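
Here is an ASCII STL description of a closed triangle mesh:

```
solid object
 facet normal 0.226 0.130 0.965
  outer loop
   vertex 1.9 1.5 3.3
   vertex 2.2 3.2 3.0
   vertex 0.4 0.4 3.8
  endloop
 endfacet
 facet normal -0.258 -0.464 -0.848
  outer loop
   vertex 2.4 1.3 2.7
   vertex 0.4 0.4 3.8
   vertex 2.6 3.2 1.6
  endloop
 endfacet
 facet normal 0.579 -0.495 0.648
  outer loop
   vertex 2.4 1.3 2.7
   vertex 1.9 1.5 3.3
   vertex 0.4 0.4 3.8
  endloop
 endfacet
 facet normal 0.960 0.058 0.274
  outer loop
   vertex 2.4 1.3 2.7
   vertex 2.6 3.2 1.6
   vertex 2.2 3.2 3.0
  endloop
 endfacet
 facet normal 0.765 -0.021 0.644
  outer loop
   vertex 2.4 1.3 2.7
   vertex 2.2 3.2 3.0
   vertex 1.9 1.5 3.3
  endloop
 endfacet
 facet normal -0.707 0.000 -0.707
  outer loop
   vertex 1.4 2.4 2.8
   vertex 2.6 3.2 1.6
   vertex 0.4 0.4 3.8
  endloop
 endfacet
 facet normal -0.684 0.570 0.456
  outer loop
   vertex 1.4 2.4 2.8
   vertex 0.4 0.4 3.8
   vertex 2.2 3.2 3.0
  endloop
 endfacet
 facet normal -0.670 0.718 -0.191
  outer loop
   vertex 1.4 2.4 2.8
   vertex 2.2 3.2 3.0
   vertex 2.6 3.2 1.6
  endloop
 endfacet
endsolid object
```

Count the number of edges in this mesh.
12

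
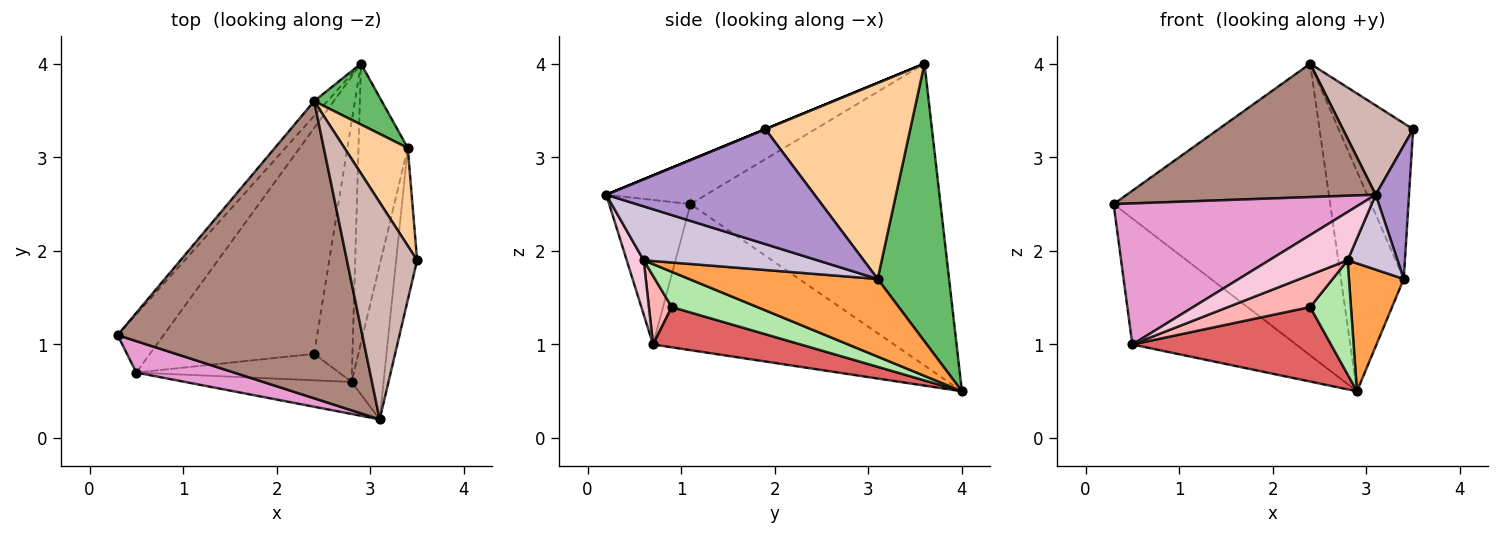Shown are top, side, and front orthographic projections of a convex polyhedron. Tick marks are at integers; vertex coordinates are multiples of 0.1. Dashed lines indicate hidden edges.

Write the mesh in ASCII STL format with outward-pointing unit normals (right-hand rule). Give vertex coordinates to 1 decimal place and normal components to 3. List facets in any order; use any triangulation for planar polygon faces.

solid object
 facet normal -0.755 0.654 -0.033
  outer loop
   vertex 2.4 3.6 4.0
   vertex 2.9 4.0 0.5
   vertex 0.3 1.1 2.5
  endloop
 endfacet
 facet normal -0.800 0.544 -0.252
  outer loop
   vertex 0.5 0.7 1.0
   vertex 0.3 1.1 2.5
   vertex 2.9 4.0 0.5
  endloop
 endfacet
 facet normal 0.820 -0.238 -0.520
  outer loop
   vertex 3.4 3.1 1.7
   vertex 2.8 0.6 1.9
   vertex 2.9 4.0 0.5
  endloop
 endfacet
 facet normal 0.855 0.439 0.276
  outer loop
   vertex 3.4 3.1 1.7
   vertex 2.4 3.6 4.0
   vertex 3.5 1.9 3.3
  endloop
 endfacet
 facet normal 0.738 0.650 0.180
  outer loop
   vertex 3.4 3.1 1.7
   vertex 2.9 4.0 0.5
   vertex 2.4 3.6 4.0
  endloop
 endfacet
 facet normal 0.645 -0.307 -0.700
  outer loop
   vertex 2.4 0.9 1.4
   vertex 2.9 4.0 0.5
   vertex 2.8 0.6 1.9
  endloop
 endfacet
 facet normal 0.227 -0.305 -0.925
  outer loop
   vertex 2.4 0.9 1.4
   vertex 0.5 0.7 1.0
   vertex 2.9 4.0 0.5
  endloop
 endfacet
 facet normal 0.210 -0.755 -0.621
  outer loop
   vertex 2.4 0.9 1.4
   vertex 2.8 0.6 1.9
   vertex 0.5 0.7 1.0
  endloop
 endfacet
 facet normal 0.972 -0.156 -0.177
  outer loop
   vertex 3.1 0.2 2.6
   vertex 3.4 3.1 1.7
   vertex 3.5 1.9 3.3
  endloop
 endfacet
 facet normal 0.835 -0.240 -0.495
  outer loop
   vertex 3.1 0.2 2.6
   vertex 2.8 0.6 1.9
   vertex 3.4 3.1 1.7
  endloop
 endfacet
 facet normal -0.162 -0.404 0.900
  outer loop
   vertex 3.1 0.2 2.6
   vertex 2.4 3.6 4.0
   vertex 0.3 1.1 2.5
  endloop
 endfacet
 facet normal 0.000 -0.381 0.925
  outer loop
   vertex 3.1 0.2 2.6
   vertex 3.5 1.9 3.3
   vertex 2.4 3.6 4.0
  endloop
 endfacet
 facet normal -0.306 -0.929 0.207
  outer loop
   vertex 3.1 0.2 2.6
   vertex 0.3 1.1 2.5
   vertex 0.5 0.7 1.0
  endloop
 endfacet
 facet normal 0.177 -0.820 -0.544
  outer loop
   vertex 3.1 0.2 2.6
   vertex 0.5 0.7 1.0
   vertex 2.8 0.6 1.9
  endloop
 endfacet
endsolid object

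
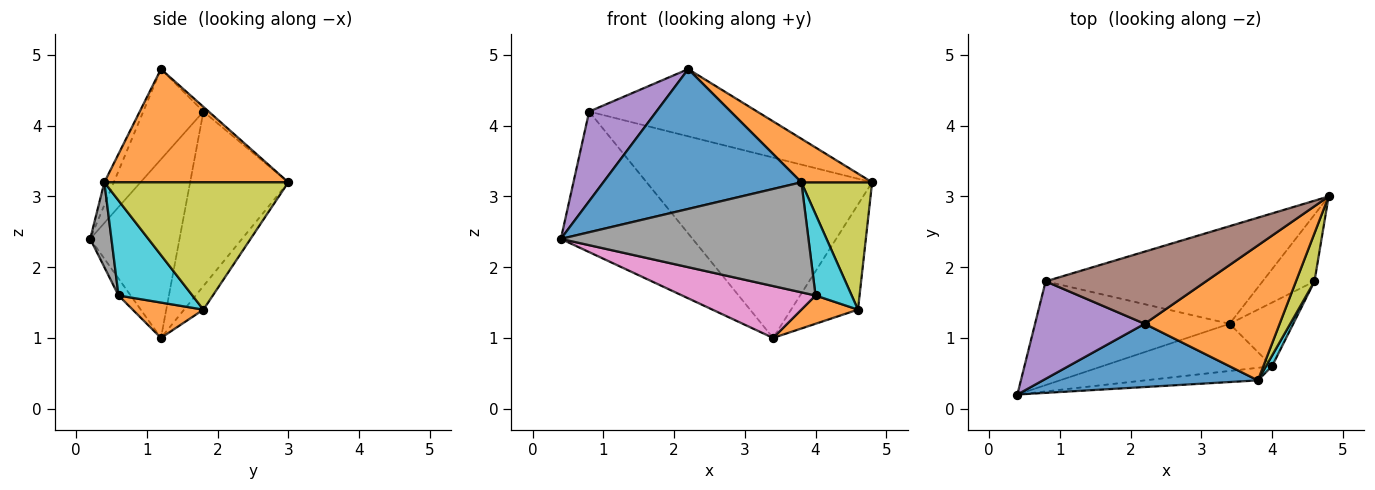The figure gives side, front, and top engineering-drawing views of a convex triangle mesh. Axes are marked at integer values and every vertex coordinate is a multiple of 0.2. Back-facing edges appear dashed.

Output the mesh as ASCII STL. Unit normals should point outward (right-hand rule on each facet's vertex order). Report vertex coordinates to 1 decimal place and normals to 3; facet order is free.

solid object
 facet normal -0.043 -0.910 0.412
  outer loop
   vertex 3.8 0.4 3.2
   vertex 2.2 1.2 4.8
   vertex 0.4 0.2 2.4
  endloop
 endfacet
 facet normal 0.624 -0.240 0.744
  outer loop
   vertex 3.8 0.4 3.2
   vertex 4.8 3.0 3.2
   vertex 2.2 1.2 4.8
  endloop
 endfacet
 facet normal -0.479 0.706 -0.521
  outer loop
   vertex 0.8 1.8 4.2
   vertex 3.4 1.2 1.0
   vertex 0.4 0.2 2.4
  endloop
 endfacet
 facet normal -0.358 0.821 -0.444
  outer loop
   vertex 0.8 1.8 4.2
   vertex 4.8 3.0 3.2
   vertex 3.4 1.2 1.0
  endloop
 endfacet
 facet normal -0.518 -0.579 0.630
  outer loop
   vertex 0.8 1.8 4.2
   vertex 0.4 0.2 2.4
   vertex 2.2 1.2 4.8
  endloop
 endfacet
 facet normal -0.022 0.681 0.732
  outer loop
   vertex 0.8 1.8 4.2
   vertex 2.2 1.2 4.8
   vertex 4.8 3.0 3.2
  endloop
 endfacet
 facet normal -0.067 -0.738 -0.671
  outer loop
   vertex 4.0 0.6 1.6
   vertex 0.4 0.2 2.4
   vertex 3.4 1.2 1.0
  endloop
 endfacet
 facet normal 0.085 -0.990 -0.113
  outer loop
   vertex 4.0 0.6 1.6
   vertex 3.8 0.4 3.2
   vertex 0.4 0.2 2.4
  endloop
 endfacet
 facet normal 0.925 -0.356 0.134
  outer loop
   vertex 4.6 1.8 1.4
   vertex 4.8 3.0 3.2
   vertex 3.8 0.4 3.2
  endloop
 endfacet
 facet normal 0.897 -0.439 0.057
  outer loop
   vertex 4.6 1.8 1.4
   vertex 3.8 0.4 3.2
   vertex 4.0 0.6 1.6
  endloop
 endfacet
 facet normal -0.237 0.820 -0.521
  outer loop
   vertex 4.6 1.8 1.4
   vertex 3.4 1.2 1.0
   vertex 4.8 3.0 3.2
  endloop
 endfacet
 facet normal 0.453 -0.362 -0.815
  outer loop
   vertex 4.6 1.8 1.4
   vertex 4.0 0.6 1.6
   vertex 3.4 1.2 1.0
  endloop
 endfacet
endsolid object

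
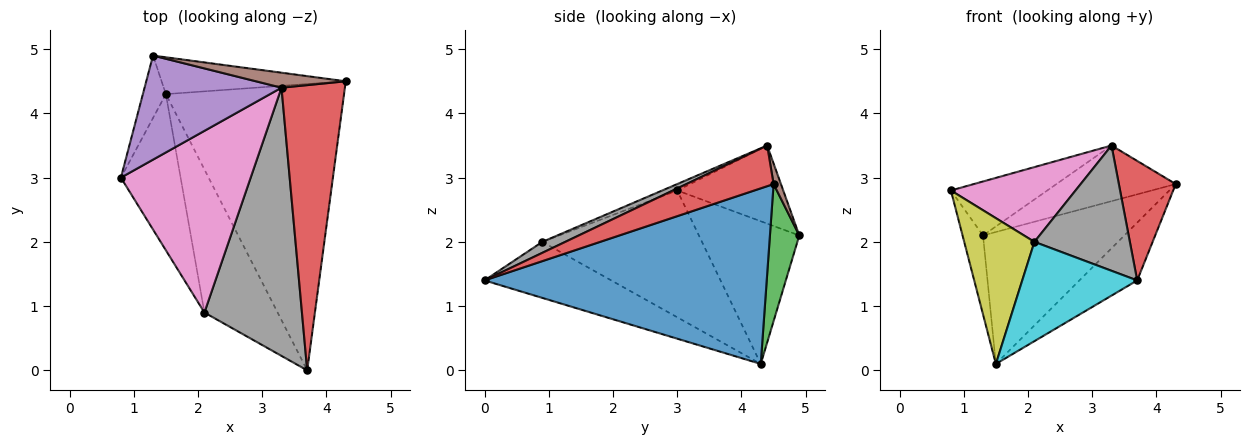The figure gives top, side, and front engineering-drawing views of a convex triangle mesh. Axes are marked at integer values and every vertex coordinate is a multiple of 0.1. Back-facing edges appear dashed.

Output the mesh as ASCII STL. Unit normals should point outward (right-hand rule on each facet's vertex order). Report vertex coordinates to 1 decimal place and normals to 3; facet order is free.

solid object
 facet normal 0.695 0.142 -0.705
  outer loop
   vertex 1.5 4.3 0.1
   vertex 4.3 4.5 2.9
   vertex 3.7 0.0 1.4
  endloop
 endfacet
 facet normal -0.968 0.197 -0.156
  outer loop
   vertex 1.3 4.9 2.1
   vertex 1.5 4.3 0.1
   vertex 0.8 3.0 2.8
  endloop
 endfacet
 facet normal 0.196 0.944 -0.264
  outer loop
   vertex 1.3 4.9 2.1
   vertex 4.3 4.5 2.9
   vertex 1.5 4.3 0.1
  endloop
 endfacet
 facet normal 0.509 -0.332 0.794
  outer loop
   vertex 3.3 4.4 3.5
   vertex 3.7 0.0 1.4
   vertex 4.3 4.5 2.9
  endloop
 endfacet
 facet normal -0.452 0.411 0.792
  outer loop
   vertex 3.3 4.4 3.5
   vertex 1.3 4.9 2.1
   vertex 0.8 3.0 2.8
  endloop
 endfacet
 facet normal 0.059 0.964 0.260
  outer loop
   vertex 3.3 4.4 3.5
   vertex 4.3 4.5 2.9
   vertex 1.3 4.9 2.1
  endloop
 endfacet
 facet normal -0.046 -0.380 0.924
  outer loop
   vertex 2.1 0.9 2.0
   vertex 3.3 4.4 3.5
   vertex 0.8 3.0 2.8
  endloop
 endfacet
 facet normal 0.101 -0.421 0.901
  outer loop
   vertex 2.1 0.9 2.0
   vertex 3.7 0.0 1.4
   vertex 3.3 4.4 3.5
  endloop
 endfacet
 facet normal -0.841 -0.370 -0.396
  outer loop
   vertex 2.1 0.9 2.0
   vertex 0.8 3.0 2.8
   vertex 1.5 4.3 0.1
  endloop
 endfacet
 facet normal -0.532 -0.483 -0.696
  outer loop
   vertex 2.1 0.9 2.0
   vertex 1.5 4.3 0.1
   vertex 3.7 0.0 1.4
  endloop
 endfacet
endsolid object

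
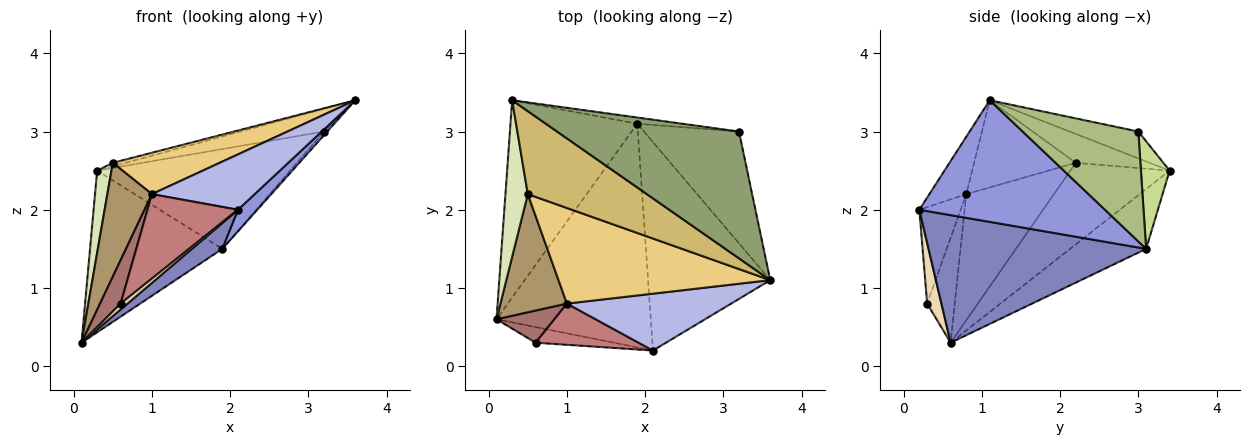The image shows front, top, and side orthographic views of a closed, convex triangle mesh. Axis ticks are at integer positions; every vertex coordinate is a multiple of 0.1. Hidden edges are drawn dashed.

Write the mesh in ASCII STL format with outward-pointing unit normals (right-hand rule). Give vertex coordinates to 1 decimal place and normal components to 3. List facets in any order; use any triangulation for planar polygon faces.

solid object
 facet normal -0.343 0.595 -0.727
  outer loop
   vertex 1.9 3.1 1.5
   vertex 0.1 0.6 0.3
   vertex 0.3 3.4 2.5
  endloop
 endfacet
 facet normal 0.635 -0.089 -0.768
  outer loop
   vertex 1.9 3.1 1.5
   vertex 2.1 0.2 2.0
   vertex 0.1 0.6 0.3
  endloop
 endfacet
 facet normal 0.704 -0.073 -0.707
  outer loop
   vertex 1.9 3.1 1.5
   vertex 3.6 1.1 3.4
   vertex 2.1 0.2 2.0
  endloop
 endfacet
 facet normal -0.243 -0.677 0.695
  outer loop
   vertex 1.0 0.8 2.2
   vertex 2.1 0.2 2.0
   vertex 3.6 1.1 3.4
  endloop
 endfacet
 facet normal -0.144 0.175 0.974
  outer loop
   vertex 3.2 3.0 3.0
   vertex 0.3 3.4 2.5
   vertex 3.6 1.1 3.4
  endloop
 endfacet
 facet normal 0.756 0.022 -0.654
  outer loop
   vertex 3.2 3.0 3.0
   vertex 3.6 1.1 3.4
   vertex 1.9 3.1 1.5
  endloop
 endfacet
 facet normal 0.147 0.987 -0.061
  outer loop
   vertex 3.2 3.0 3.0
   vertex 1.9 3.1 1.5
   vertex 0.3 3.4 2.5
  endloop
 endfacet
 facet normal -0.955 -0.137 0.262
  outer loop
   vertex 0.5 2.2 2.6
   vertex 0.3 3.4 2.5
   vertex 0.1 0.6 0.3
  endloop
 endfacet
 facet normal -0.807 -0.410 0.425
  outer loop
   vertex 0.5 2.2 2.6
   vertex 0.1 0.6 0.3
   vertex 1.0 0.8 2.2
  endloop
 endfacet
 facet normal -0.236 0.042 0.971
  outer loop
   vertex 0.5 2.2 2.6
   vertex 3.6 1.1 3.4
   vertex 0.3 3.4 2.5
  endloop
 endfacet
 facet normal -0.353 -0.372 0.859
  outer loop
   vertex 0.5 2.2 2.6
   vertex 1.0 0.8 2.2
   vertex 3.6 1.1 3.4
  endloop
 endfacet
 facet normal 0.587 -0.284 -0.758
  outer loop
   vertex 0.6 0.3 0.8
   vertex 0.1 0.6 0.3
   vertex 2.1 0.2 2.0
  endloop
 endfacet
 facet normal -0.733 -0.547 0.405
  outer loop
   vertex 0.6 0.3 0.8
   vertex 1.0 0.8 2.2
   vertex 0.1 0.6 0.3
  endloop
 endfacet
 facet normal -0.380 -0.831 0.405
  outer loop
   vertex 0.6 0.3 0.8
   vertex 2.1 0.2 2.0
   vertex 1.0 0.8 2.2
  endloop
 endfacet
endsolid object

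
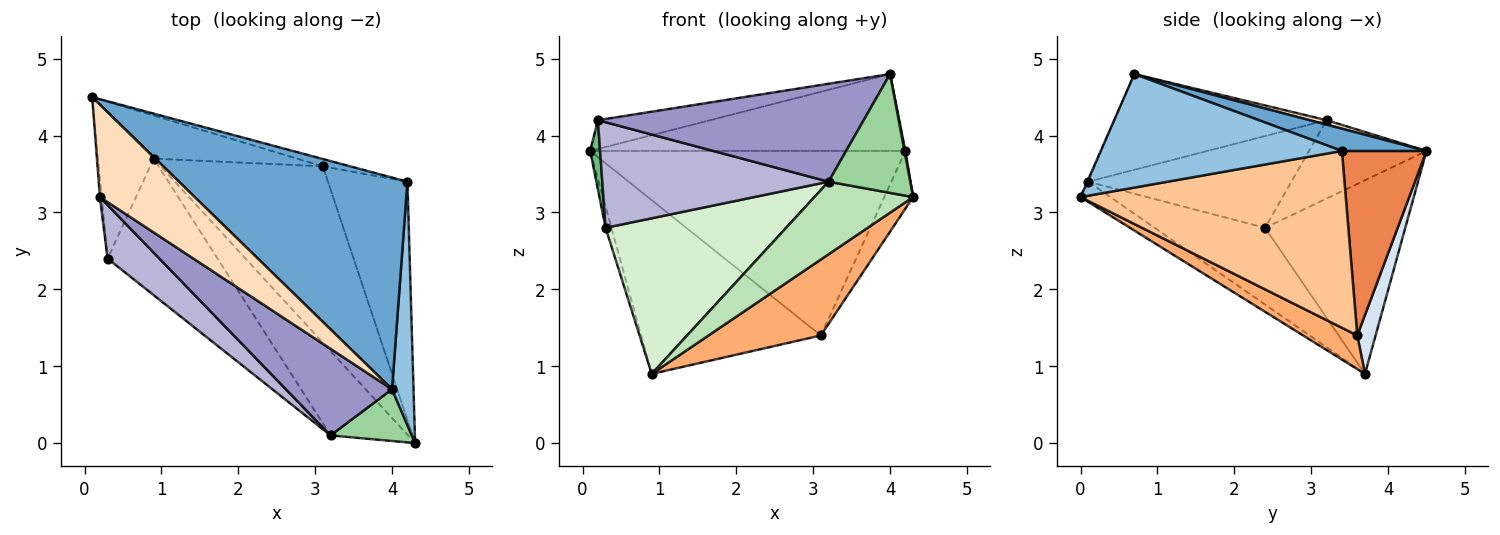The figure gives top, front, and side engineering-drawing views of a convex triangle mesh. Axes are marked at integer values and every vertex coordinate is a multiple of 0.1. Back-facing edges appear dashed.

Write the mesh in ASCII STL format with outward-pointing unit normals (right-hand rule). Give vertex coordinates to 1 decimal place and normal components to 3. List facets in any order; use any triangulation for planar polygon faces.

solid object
 facet normal 0.091 0.340 0.936
  outer loop
   vertex 4.2 3.4 3.8
   vertex 0.1 4.5 3.8
   vertex 4.0 0.7 4.8
  endloop
 endfacet
 facet normal 0.983 -0.004 0.186
  outer loop
   vertex 4.2 3.4 3.8
   vertex 4.0 0.7 4.8
   vertex 4.3 0.0 3.2
  endloop
 endfacet
 facet normal -0.960 0.040 -0.276
  outer loop
   vertex 0.3 2.4 2.8
   vertex 0.1 4.5 3.8
   vertex 0.9 3.7 0.9
  endloop
 endfacet
 facet normal 0.098 0.966 -0.239
  outer loop
   vertex 3.1 3.6 1.4
   vertex 0.9 3.7 0.9
   vertex 0.1 4.5 3.8
  endloop
 endfacet
 facet normal 0.259 0.965 -0.038
  outer loop
   vertex 3.1 3.6 1.4
   vertex 0.1 4.5 3.8
   vertex 4.2 3.4 3.8
  endloop
 endfacet
 facet normal 0.187 -0.389 -0.902
  outer loop
   vertex 3.1 3.6 1.4
   vertex 4.3 0.0 3.2
   vertex 0.9 3.7 0.9
  endloop
 endfacet
 facet normal 0.908 0.099 -0.408
  outer loop
   vertex 3.1 3.6 1.4
   vertex 4.2 3.4 3.8
   vertex 4.3 0.0 3.2
  endloop
 endfacet
 facet normal 0.045 0.297 0.954
  outer loop
   vertex 0.2 3.2 4.2
   vertex 4.0 0.7 4.8
   vertex 0.1 4.5 3.8
  endloop
 endfacet
 facet normal -0.996 -0.084 -0.023
  outer loop
   vertex 0.2 3.2 4.2
   vertex 0.1 4.5 3.8
   vertex 0.3 2.4 2.8
  endloop
 endfacet
 facet normal -0.011 -0.917 0.399
  outer loop
   vertex 3.2 0.1 3.4
   vertex 4.3 0.0 3.2
   vertex 4.0 0.7 4.8
  endloop
 endfacet
 facet normal -0.193 -0.640 -0.744
  outer loop
   vertex 3.2 0.1 3.4
   vertex 0.9 3.7 0.9
   vertex 4.3 0.0 3.2
  endloop
 endfacet
 facet normal -0.418 -0.683 -0.599
  outer loop
   vertex 3.2 0.1 3.4
   vertex 0.3 2.4 2.8
   vertex 0.9 3.7 0.9
  endloop
 endfacet
 facet normal -0.513 -0.643 0.569
  outer loop
   vertex 3.2 0.1 3.4
   vertex 4.0 0.7 4.8
   vertex 0.2 3.2 4.2
  endloop
 endfacet
 facet normal -0.625 -0.696 0.353
  outer loop
   vertex 3.2 0.1 3.4
   vertex 0.2 3.2 4.2
   vertex 0.3 2.4 2.8
  endloop
 endfacet
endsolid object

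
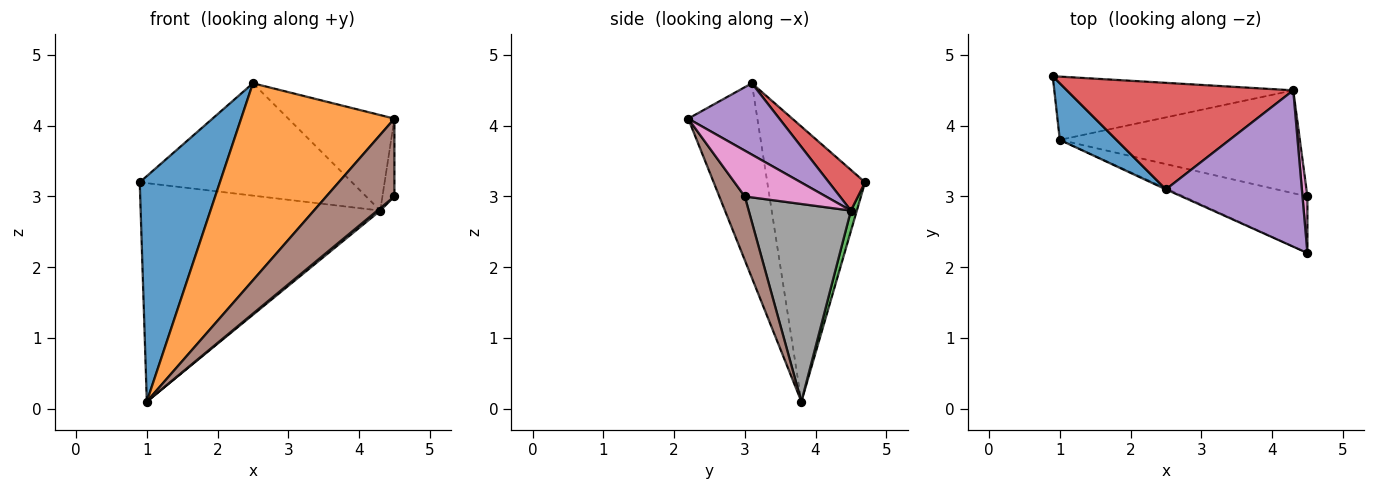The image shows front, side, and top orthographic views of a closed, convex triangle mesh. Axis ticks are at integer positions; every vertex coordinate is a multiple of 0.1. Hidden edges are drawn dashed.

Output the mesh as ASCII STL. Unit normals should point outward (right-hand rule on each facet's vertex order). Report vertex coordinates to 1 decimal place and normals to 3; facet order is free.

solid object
 facet normal -0.764 -0.626 0.157
  outer loop
   vertex 2.5 3.1 4.6
   vertex 0.9 4.7 3.2
   vertex 1.0 3.8 0.1
  endloop
 endfacet
 facet normal -0.411 -0.911 -0.005
  outer loop
   vertex 2.5 3.1 4.6
   vertex 1.0 3.8 0.1
   vertex 4.5 2.2 4.1
  endloop
 endfacet
 facet normal 0.024 0.960 -0.278
  outer loop
   vertex 4.3 4.5 2.8
   vertex 1.0 3.8 0.1
   vertex 0.9 4.7 3.2
  endloop
 endfacet
 facet normal 0.123 0.720 0.683
  outer loop
   vertex 4.3 4.5 2.8
   vertex 0.9 4.7 3.2
   vertex 2.5 3.1 4.6
  endloop
 endfacet
 facet normal 0.409 0.476 0.779
  outer loop
   vertex 4.3 4.5 2.8
   vertex 2.5 3.1 4.6
   vertex 4.5 2.2 4.1
  endloop
 endfacet
 facet normal 0.290 -0.774 -0.563
  outer loop
   vertex 4.5 3.0 3.0
   vertex 4.5 2.2 4.1
   vertex 1.0 3.8 0.1
  endloop
 endfacet
 facet normal 0.984 0.145 0.106
  outer loop
   vertex 4.5 3.0 3.0
   vertex 4.3 4.5 2.8
   vertex 4.5 2.2 4.1
  endloop
 endfacet
 facet normal 0.635 -0.018 -0.772
  outer loop
   vertex 4.5 3.0 3.0
   vertex 1.0 3.8 0.1
   vertex 4.3 4.5 2.8
  endloop
 endfacet
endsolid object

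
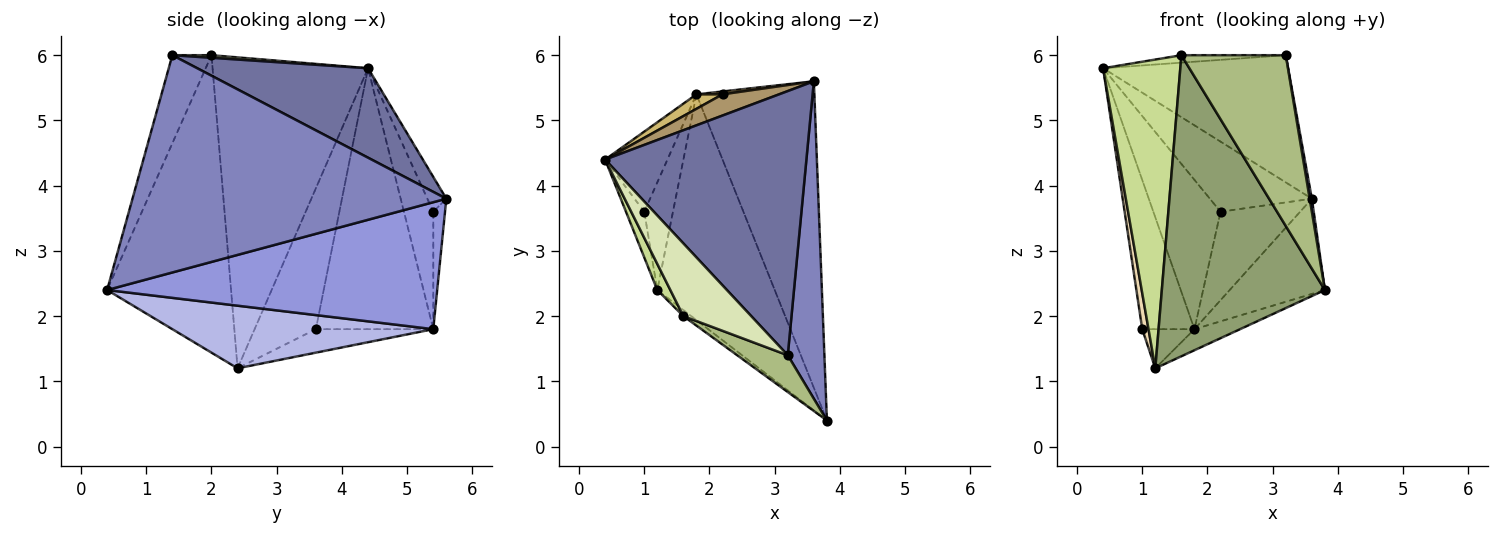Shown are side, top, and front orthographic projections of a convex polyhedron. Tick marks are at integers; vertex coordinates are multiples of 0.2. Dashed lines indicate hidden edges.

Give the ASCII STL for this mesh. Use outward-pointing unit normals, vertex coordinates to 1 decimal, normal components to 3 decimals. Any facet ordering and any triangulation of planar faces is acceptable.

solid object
 facet normal 0.372 0.403 0.836
  outer loop
   vertex 3.2 1.4 6.0
   vertex 3.6 5.6 3.8
   vertex 0.4 4.4 5.8
  endloop
 endfacet
 facet normal 0.986 -0.007 0.166
  outer loop
   vertex 3.2 1.4 6.0
   vertex 3.8 0.4 2.4
   vertex 3.6 5.6 3.8
  endloop
 endfacet
 facet normal 0.717 0.207 -0.666
  outer loop
   vertex 1.8 5.4 1.8
   vertex 3.6 5.6 3.8
   vertex 3.8 0.4 2.4
  endloop
 endfacet
 facet normal 0.469 0.082 -0.879
  outer loop
   vertex 1.8 5.4 1.8
   vertex 3.8 0.4 2.4
   vertex 1.2 2.4 1.2
  endloop
 endfacet
 facet normal -0.605 -0.796 -0.016
  outer loop
   vertex 1.6 2.0 6.0
   vertex 1.2 2.4 1.2
   vertex 3.8 0.4 2.4
  endloop
 endfacet
 facet normal -0.344 -0.918 0.198
  outer loop
   vertex 1.6 2.0 6.0
   vertex 3.8 0.4 2.4
   vertex 3.2 1.4 6.0
  endloop
 endfacet
 facet normal -0.895 -0.444 0.038
  outer loop
   vertex 1.6 2.0 6.0
   vertex 0.4 4.4 5.8
   vertex 1.2 2.4 1.2
  endloop
 endfacet
 facet normal 0.038 0.102 0.994
  outer loop
   vertex 1.6 2.0 6.0
   vertex 3.2 1.4 6.0
   vertex 0.4 4.4 5.8
  endloop
 endfacet
 facet normal -0.175 0.942 0.285
  outer loop
   vertex 2.2 5.4 3.6
   vertex 0.4 4.4 5.8
   vertex 3.6 5.6 3.8
  endloop
 endfacet
 facet normal -0.399 0.913 0.089
  outer loop
   vertex 2.2 5.4 3.6
   vertex 1.8 5.4 1.8
   vertex 0.4 4.4 5.8
  endloop
 endfacet
 facet normal -0.146 0.989 0.032
  outer loop
   vertex 2.2 5.4 3.6
   vertex 3.6 5.6 3.8
   vertex 1.8 5.4 1.8
  endloop
 endfacet
 facet normal -0.987 -0.100 -0.128
  outer loop
   vertex 1.0 3.6 1.8
   vertex 1.2 2.4 1.2
   vertex 0.4 4.4 5.8
  endloop
 endfacet
 facet normal -0.893 0.397 -0.213
  outer loop
   vertex 1.0 3.6 1.8
   vertex 0.4 4.4 5.8
   vertex 1.8 5.4 1.8
  endloop
 endfacet
 facet normal -0.610 0.271 -0.745
  outer loop
   vertex 1.0 3.6 1.8
   vertex 1.8 5.4 1.8
   vertex 1.2 2.4 1.2
  endloop
 endfacet
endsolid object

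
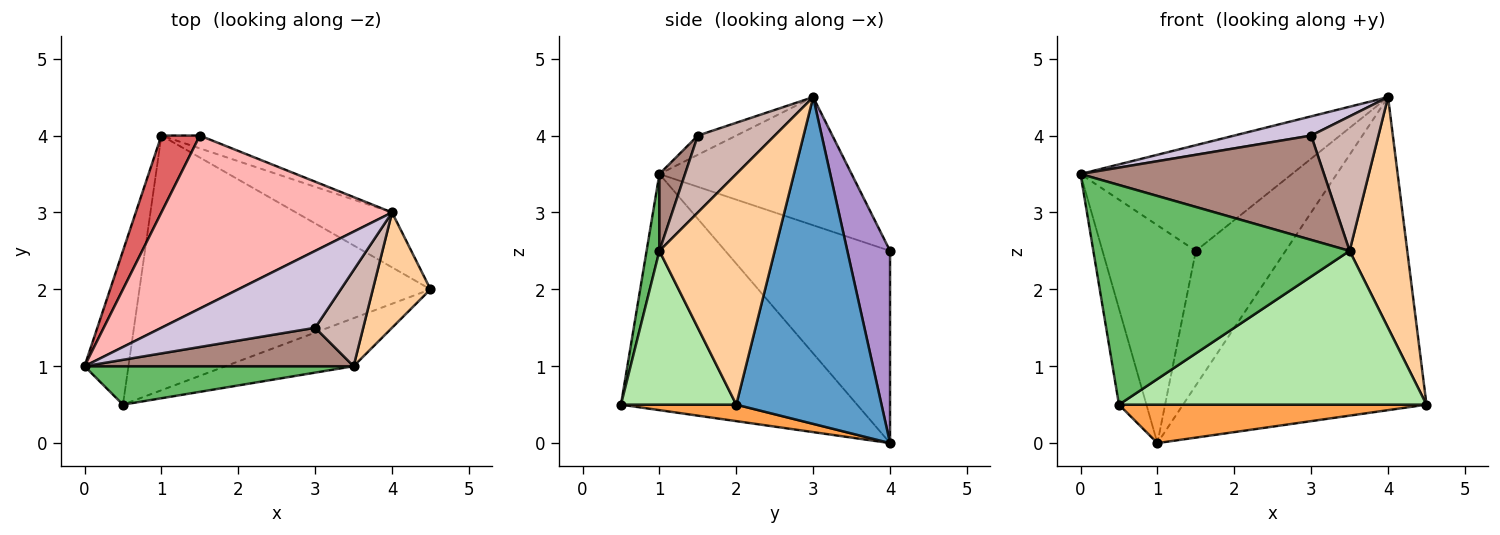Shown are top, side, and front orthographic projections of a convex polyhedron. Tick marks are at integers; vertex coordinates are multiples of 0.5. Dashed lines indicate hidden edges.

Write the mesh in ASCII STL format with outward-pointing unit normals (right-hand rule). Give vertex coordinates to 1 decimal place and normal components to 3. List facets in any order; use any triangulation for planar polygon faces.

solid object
 facet normal 0.507 0.849 -0.149
  outer loop
   vertex 4.0 3.0 4.5
   vertex 4.5 2.0 0.5
   vertex 1.0 4.0 0.0
  endloop
 endfacet
 facet normal -0.977 0.114 -0.182
  outer loop
   vertex 0.5 0.5 0.5
   vertex 0.0 1.0 3.5
   vertex 1.0 4.0 0.0
  endloop
 endfacet
 facet normal 0.056 -0.149 -0.987
  outer loop
   vertex 0.5 0.5 0.5
   vertex 1.0 4.0 0.0
   vertex 4.5 2.0 0.5
  endloop
 endfacet
 facet normal 0.873 -0.436 0.218
  outer loop
   vertex 3.5 1.0 2.5
   vertex 4.5 2.0 0.5
   vertex 4.0 3.0 4.5
  endloop
 endfacet
 facet normal 0.049 -0.984 0.172
  outer loop
   vertex 3.5 1.0 2.5
   vertex 0.0 1.0 3.5
   vertex 0.5 0.5 0.5
  endloop
 endfacet
 facet normal 0.337 -0.899 -0.281
  outer loop
   vertex 3.5 1.0 2.5
   vertex 0.5 0.5 0.5
   vertex 4.5 2.0 0.5
  endloop
 endfacet
 facet normal -0.857 0.486 0.171
  outer loop
   vertex 1.5 4.0 2.5
   vertex 1.0 4.0 0.0
   vertex 0.0 1.0 3.5
  endloop
 endfacet
 facet normal -0.428 0.471 0.771
  outer loop
   vertex 1.5 4.0 2.5
   vertex 0.0 1.0 3.5
   vertex 4.0 3.0 4.5
  endloop
 endfacet
 facet normal 0.428 0.900 -0.086
  outer loop
   vertex 1.5 4.0 2.5
   vertex 4.0 3.0 4.5
   vertex 1.0 4.0 0.0
  endloop
 endfacet
 facet normal -0.120 -0.241 0.963
  outer loop
   vertex 3.0 1.5 4.0
   vertex 4.0 3.0 4.5
   vertex 0.0 1.0 3.5
  endloop
 endfacet
 facet normal 0.098 -0.934 0.344
  outer loop
   vertex 3.0 1.5 4.0
   vertex 0.0 1.0 3.5
   vertex 3.5 1.0 2.5
  endloop
 endfacet
 facet normal 0.681 -0.596 0.426
  outer loop
   vertex 3.0 1.5 4.0
   vertex 3.5 1.0 2.5
   vertex 4.0 3.0 4.5
  endloop
 endfacet
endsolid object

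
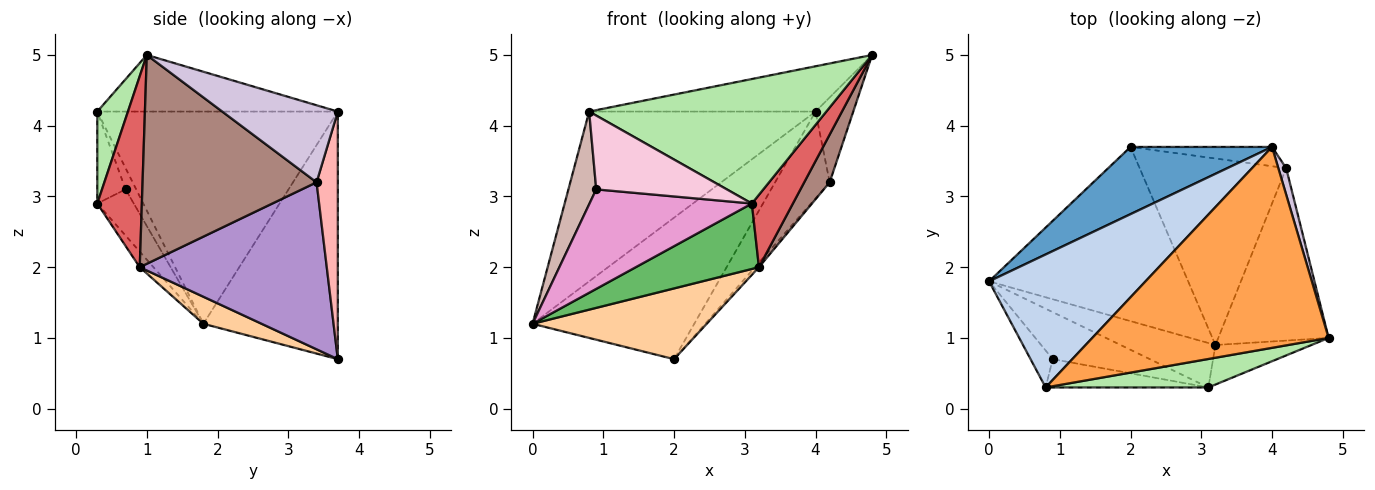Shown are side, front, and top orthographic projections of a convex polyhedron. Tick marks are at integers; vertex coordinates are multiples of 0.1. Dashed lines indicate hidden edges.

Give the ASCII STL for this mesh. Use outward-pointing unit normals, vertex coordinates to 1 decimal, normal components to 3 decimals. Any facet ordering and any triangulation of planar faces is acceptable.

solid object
 facet normal -0.600 0.722 0.343
  outer loop
   vertex 2.0 3.7 0.7
   vertex 0.0 1.8 1.2
   vertex 4.0 3.7 4.2
  endloop
 endfacet
 facet normal -0.642 0.604 0.473
  outer loop
   vertex 0.8 0.3 4.2
   vertex 4.0 3.7 4.2
   vertex 0.0 1.8 1.2
  endloop
 endfacet
 facet normal -0.227 0.214 0.950
  outer loop
   vertex 0.8 0.3 4.2
   vertex 4.8 1.0 5.0
   vertex 4.0 3.7 4.2
  endloop
 endfacet
 facet normal 0.125 -0.373 -0.919
  outer loop
   vertex 3.2 0.9 2.0
   vertex 0.0 1.8 1.2
   vertex 2.0 3.7 0.7
  endloop
 endfacet
 facet normal -0.092 -0.824 -0.559
  outer loop
   vertex 3.1 0.3 2.9
   vertex 0.0 1.8 1.2
   vertex 3.2 0.9 2.0
  endloop
 endfacet
 facet normal 0.125 -0.967 0.221
  outer loop
   vertex 3.1 0.3 2.9
   vertex 4.8 1.0 5.0
   vertex 0.8 0.3 4.2
  endloop
 endfacet
 facet normal 0.690 -0.635 -0.347
  outer loop
   vertex 3.1 0.3 2.9
   vertex 3.2 0.9 2.0
   vertex 4.8 1.0 5.0
  endloop
 endfacet
 facet normal 0.355 0.913 -0.203
  outer loop
   vertex 4.2 3.4 3.2
   vertex 2.0 3.7 0.7
   vertex 4.0 3.7 4.2
  endloop
 endfacet
 facet normal 0.752 0.016 -0.659
  outer loop
   vertex 4.2 3.4 3.2
   vertex 3.2 0.9 2.0
   vertex 2.0 3.7 0.7
  endloop
 endfacet
 facet normal 0.946 0.309 0.097
  outer loop
   vertex 4.2 3.4 3.2
   vertex 4.0 3.7 4.2
   vertex 4.8 1.0 5.0
  endloop
 endfacet
 facet normal 0.877 -0.128 -0.463
  outer loop
   vertex 4.2 3.4 3.2
   vertex 4.8 1.0 5.0
   vertex 3.2 0.9 2.0
  endloop
 endfacet
 facet normal -0.334 -0.876 -0.349
  outer loop
   vertex 0.9 0.7 3.1
   vertex 0.8 0.3 4.2
   vertex 0.0 1.8 1.2
  endloop
 endfacet
 facet normal -0.199 -0.886 -0.419
  outer loop
   vertex 0.9 0.7 3.1
   vertex 0.0 1.8 1.2
   vertex 3.1 0.3 2.9
  endloop
 endfacet
 facet normal -0.198 -0.915 -0.351
  outer loop
   vertex 0.9 0.7 3.1
   vertex 3.1 0.3 2.9
   vertex 0.8 0.3 4.2
  endloop
 endfacet
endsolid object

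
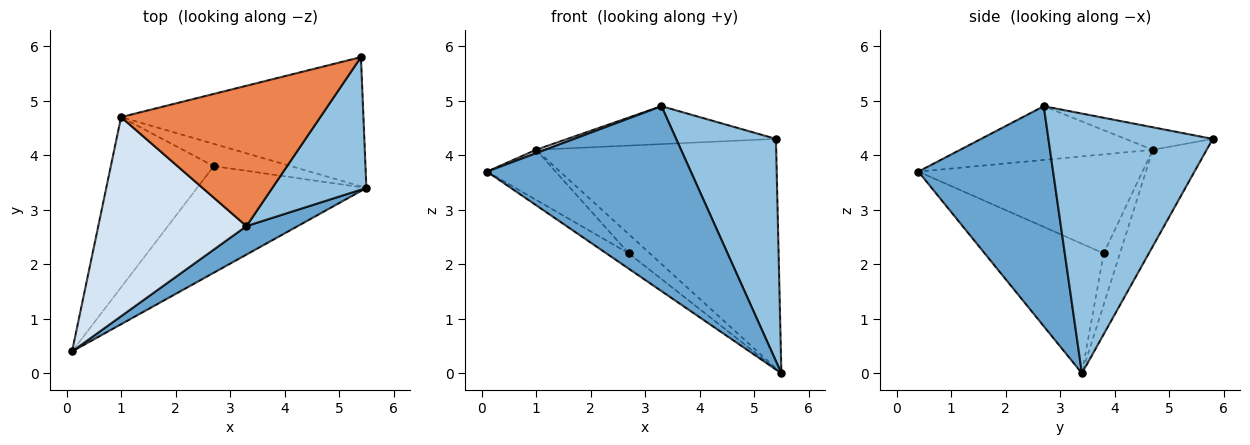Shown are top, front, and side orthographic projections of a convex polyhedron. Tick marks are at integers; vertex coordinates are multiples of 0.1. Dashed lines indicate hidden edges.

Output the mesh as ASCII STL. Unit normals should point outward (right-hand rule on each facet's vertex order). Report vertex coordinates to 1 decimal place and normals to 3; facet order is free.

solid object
 facet normal 0.547 -0.827 0.127
  outer loop
   vertex 3.3 2.7 4.9
   vertex 0.1 0.4 3.7
   vertex 5.5 3.4 0.0
  endloop
 endfacet
 facet normal 0.816 -0.496 0.296
  outer loop
   vertex 3.3 2.7 4.9
   vertex 5.5 3.4 0.0
   vertex 5.4 5.8 4.3
  endloop
 endfacet
 facet normal -0.192 0.855 -0.482
  outer loop
   vertex 1.0 4.7 4.1
   vertex 5.4 5.8 4.3
   vertex 5.5 3.4 0.0
  endloop
 endfacet
 facet normal -0.341 -0.016 0.940
  outer loop
   vertex 1.0 4.7 4.1
   vertex 0.1 0.4 3.7
   vertex 3.3 2.7 4.9
  endloop
 endfacet
 facet normal -0.108 0.259 0.960
  outer loop
   vertex 1.0 4.7 4.1
   vertex 3.3 2.7 4.9
   vertex 5.4 5.8 4.3
  endloop
 endfacet
 facet normal -0.604 0.114 -0.789
  outer loop
   vertex 2.7 3.8 2.2
   vertex 5.5 3.4 0.0
   vertex 0.1 0.4 3.7
  endloop
 endfacet
 facet normal -0.678 0.208 -0.705
  outer loop
   vertex 2.7 3.8 2.2
   vertex 0.1 0.4 3.7
   vertex 1.0 4.7 4.1
  endloop
 endfacet
 facet normal -0.449 0.582 -0.678
  outer loop
   vertex 2.7 3.8 2.2
   vertex 1.0 4.7 4.1
   vertex 5.5 3.4 0.0
  endloop
 endfacet
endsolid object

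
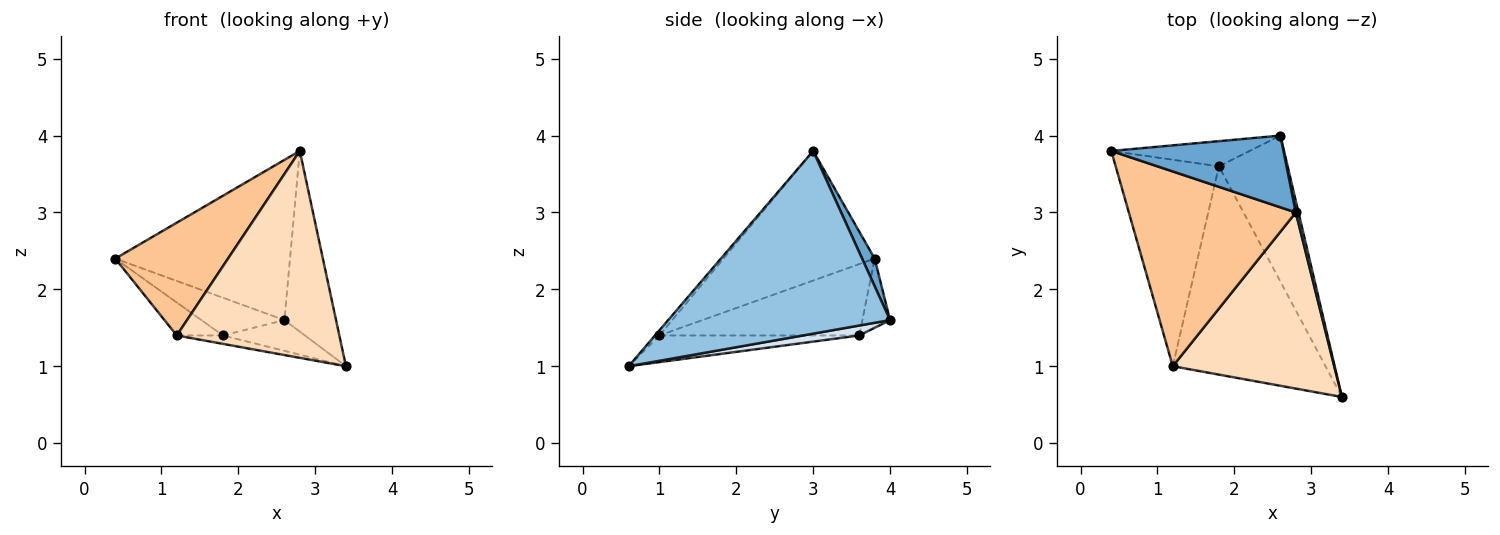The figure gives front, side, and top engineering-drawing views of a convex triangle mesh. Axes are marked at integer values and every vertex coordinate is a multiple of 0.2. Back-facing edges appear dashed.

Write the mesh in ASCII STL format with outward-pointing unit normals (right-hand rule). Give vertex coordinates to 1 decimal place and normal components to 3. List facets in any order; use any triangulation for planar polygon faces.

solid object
 facet normal 0.066 0.911 0.408
  outer loop
   vertex 2.8 3.0 3.8
   vertex 2.6 4.0 1.6
   vertex 0.4 3.8 2.4
  endloop
 endfacet
 facet normal 0.974 0.227 0.014
  outer loop
   vertex 2.8 3.0 3.8
   vertex 3.4 0.6 1.0
   vertex 2.6 4.0 1.6
  endloop
 endfacet
 facet normal -0.267 0.802 -0.535
  outer loop
   vertex 1.8 3.6 1.4
   vertex 0.4 3.8 2.4
   vertex 2.6 4.0 1.6
  endloop
 endfacet
 facet normal 0.140 0.204 -0.969
  outer loop
   vertex 1.8 3.6 1.4
   vertex 2.6 4.0 1.6
   vertex 3.4 0.6 1.0
  endloop
 endfacet
 facet normal -0.564 0.130 -0.816
  outer loop
   vertex 1.2 1.0 1.4
   vertex 0.4 3.8 2.4
   vertex 1.8 3.6 1.4
  endloop
 endfacet
 facet normal -0.172 0.040 -0.984
  outer loop
   vertex 1.2 1.0 1.4
   vertex 1.8 3.6 1.4
   vertex 3.4 0.6 1.0
  endloop
 endfacet
 facet normal -0.558 -0.416 0.718
  outer loop
   vertex 1.2 1.0 1.4
   vertex 2.8 3.0 3.8
   vertex 0.4 3.8 2.4
  endloop
 endfacet
 facet normal -0.021 -0.761 0.648
  outer loop
   vertex 1.2 1.0 1.4
   vertex 3.4 0.6 1.0
   vertex 2.8 3.0 3.8
  endloop
 endfacet
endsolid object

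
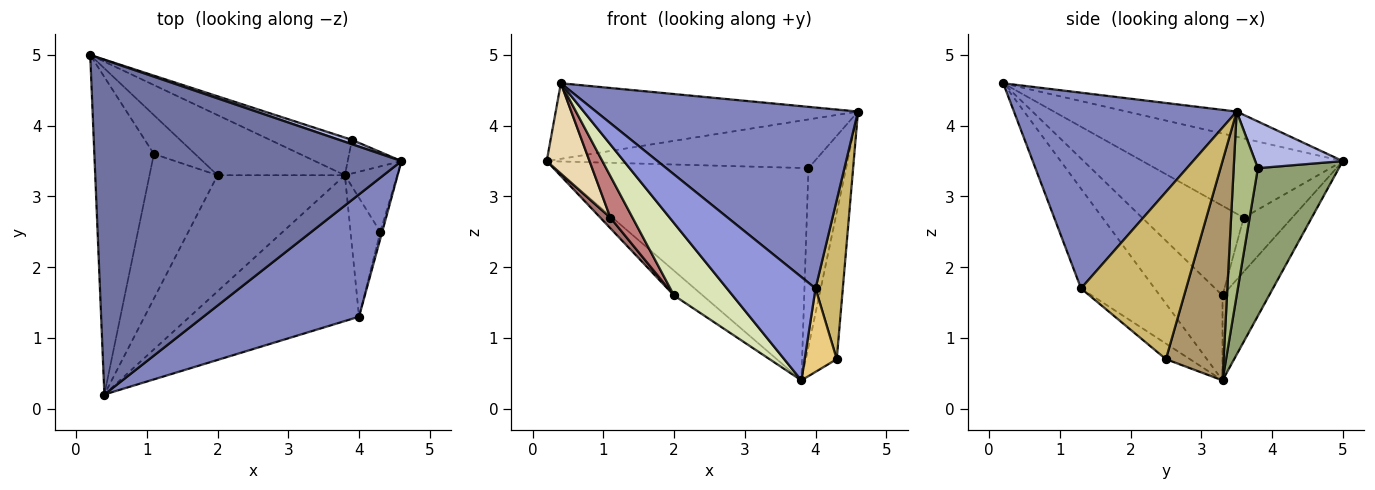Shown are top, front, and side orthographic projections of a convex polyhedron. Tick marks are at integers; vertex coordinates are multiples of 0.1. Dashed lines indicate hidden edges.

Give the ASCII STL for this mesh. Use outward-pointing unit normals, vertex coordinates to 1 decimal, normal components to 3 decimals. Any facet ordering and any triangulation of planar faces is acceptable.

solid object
 facet normal -0.080 0.220 0.972
  outer loop
   vertex 0.4 0.2 4.6
   vertex 4.6 3.5 4.2
   vertex 0.2 5.0 3.5
  endloop
 endfacet
 facet normal 0.576 -0.677 0.458
  outer loop
   vertex 4.0 1.3 1.7
   vertex 4.6 3.5 4.2
   vertex 0.4 0.2 4.6
  endloop
 endfacet
 facet normal -0.433 -0.521 -0.735
  outer loop
   vertex 4.0 1.3 1.7
   vertex 0.4 0.2 4.6
   vertex 3.8 3.3 0.4
  endloop
 endfacet
 facet normal 0.309 0.947 0.084
  outer loop
   vertex 3.9 3.8 3.4
   vertex 0.2 5.0 3.5
   vertex 4.6 3.5 4.2
  endloop
 endfacet
 facet normal 0.300 0.939 -0.167
  outer loop
   vertex 3.9 3.8 3.4
   vertex 3.8 3.3 0.4
   vertex 0.2 5.0 3.5
  endloop
 endfacet
 facet normal 0.535 0.831 -0.156
  outer loop
   vertex 3.9 3.8 3.4
   vertex 4.6 3.5 4.2
   vertex 3.8 3.3 0.4
  endloop
 endfacet
 facet normal -0.525 0.324 -0.787
  outer loop
   vertex 2.0 3.3 1.6
   vertex 0.2 5.0 3.5
   vertex 3.8 3.3 0.4
  endloop
 endfacet
 facet normal -0.492 -0.461 -0.739
  outer loop
   vertex 2.0 3.3 1.6
   vertex 3.8 3.3 0.4
   vertex 0.4 0.2 4.6
  endloop
 endfacet
 facet normal 0.863 0.462 -0.206
  outer loop
   vertex 4.3 2.5 0.7
   vertex 3.8 3.3 0.4
   vertex 4.6 3.5 4.2
  endloop
 endfacet
 facet normal 0.968 -0.251 -0.011
  outer loop
   vertex 4.3 2.5 0.7
   vertex 4.6 3.5 4.2
   vertex 4.0 1.3 1.7
  endloop
 endfacet
 facet normal -0.394 -0.528 -0.752
  outer loop
   vertex 4.3 2.5 0.7
   vertex 4.0 1.3 1.7
   vertex 3.8 3.3 0.4
  endloop
 endfacet
 facet normal -0.788 -0.168 -0.592
  outer loop
   vertex 1.1 3.6 2.7
   vertex 0.4 0.2 4.6
   vertex 0.2 5.0 3.5
  endloop
 endfacet
 facet normal -0.785 -0.163 -0.598
  outer loop
   vertex 1.1 3.6 2.7
   vertex 0.2 5.0 3.5
   vertex 2.0 3.3 1.6
  endloop
 endfacet
 facet normal -0.785 -0.171 -0.596
  outer loop
   vertex 1.1 3.6 2.7
   vertex 2.0 3.3 1.6
   vertex 0.4 0.2 4.6
  endloop
 endfacet
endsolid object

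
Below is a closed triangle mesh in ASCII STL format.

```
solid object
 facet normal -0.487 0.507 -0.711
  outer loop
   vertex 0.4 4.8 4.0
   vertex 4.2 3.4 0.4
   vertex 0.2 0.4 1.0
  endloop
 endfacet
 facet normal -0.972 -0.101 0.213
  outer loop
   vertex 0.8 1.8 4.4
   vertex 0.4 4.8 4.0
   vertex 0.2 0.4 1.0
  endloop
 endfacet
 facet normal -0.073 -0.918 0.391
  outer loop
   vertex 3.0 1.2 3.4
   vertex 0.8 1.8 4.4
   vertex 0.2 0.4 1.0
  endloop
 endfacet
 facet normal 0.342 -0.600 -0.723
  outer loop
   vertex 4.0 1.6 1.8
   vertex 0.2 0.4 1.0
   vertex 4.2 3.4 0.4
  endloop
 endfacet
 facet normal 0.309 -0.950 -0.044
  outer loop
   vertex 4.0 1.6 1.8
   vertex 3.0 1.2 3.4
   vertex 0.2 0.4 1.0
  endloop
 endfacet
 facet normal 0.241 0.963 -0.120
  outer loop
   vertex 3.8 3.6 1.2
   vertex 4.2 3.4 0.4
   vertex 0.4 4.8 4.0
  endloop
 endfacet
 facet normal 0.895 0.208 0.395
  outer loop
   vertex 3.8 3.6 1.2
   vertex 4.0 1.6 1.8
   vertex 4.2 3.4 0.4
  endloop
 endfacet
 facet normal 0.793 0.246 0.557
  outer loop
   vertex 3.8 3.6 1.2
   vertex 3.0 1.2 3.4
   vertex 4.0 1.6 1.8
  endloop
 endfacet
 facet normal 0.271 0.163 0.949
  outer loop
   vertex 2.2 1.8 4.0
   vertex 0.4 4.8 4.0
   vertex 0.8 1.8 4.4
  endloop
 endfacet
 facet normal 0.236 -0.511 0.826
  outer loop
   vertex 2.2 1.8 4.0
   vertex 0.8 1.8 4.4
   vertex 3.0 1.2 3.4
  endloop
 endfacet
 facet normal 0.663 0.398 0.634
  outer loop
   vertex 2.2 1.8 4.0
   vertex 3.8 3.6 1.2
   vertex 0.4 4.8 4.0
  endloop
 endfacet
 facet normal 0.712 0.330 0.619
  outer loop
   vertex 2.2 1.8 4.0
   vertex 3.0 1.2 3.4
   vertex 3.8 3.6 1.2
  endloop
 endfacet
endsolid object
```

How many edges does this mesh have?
18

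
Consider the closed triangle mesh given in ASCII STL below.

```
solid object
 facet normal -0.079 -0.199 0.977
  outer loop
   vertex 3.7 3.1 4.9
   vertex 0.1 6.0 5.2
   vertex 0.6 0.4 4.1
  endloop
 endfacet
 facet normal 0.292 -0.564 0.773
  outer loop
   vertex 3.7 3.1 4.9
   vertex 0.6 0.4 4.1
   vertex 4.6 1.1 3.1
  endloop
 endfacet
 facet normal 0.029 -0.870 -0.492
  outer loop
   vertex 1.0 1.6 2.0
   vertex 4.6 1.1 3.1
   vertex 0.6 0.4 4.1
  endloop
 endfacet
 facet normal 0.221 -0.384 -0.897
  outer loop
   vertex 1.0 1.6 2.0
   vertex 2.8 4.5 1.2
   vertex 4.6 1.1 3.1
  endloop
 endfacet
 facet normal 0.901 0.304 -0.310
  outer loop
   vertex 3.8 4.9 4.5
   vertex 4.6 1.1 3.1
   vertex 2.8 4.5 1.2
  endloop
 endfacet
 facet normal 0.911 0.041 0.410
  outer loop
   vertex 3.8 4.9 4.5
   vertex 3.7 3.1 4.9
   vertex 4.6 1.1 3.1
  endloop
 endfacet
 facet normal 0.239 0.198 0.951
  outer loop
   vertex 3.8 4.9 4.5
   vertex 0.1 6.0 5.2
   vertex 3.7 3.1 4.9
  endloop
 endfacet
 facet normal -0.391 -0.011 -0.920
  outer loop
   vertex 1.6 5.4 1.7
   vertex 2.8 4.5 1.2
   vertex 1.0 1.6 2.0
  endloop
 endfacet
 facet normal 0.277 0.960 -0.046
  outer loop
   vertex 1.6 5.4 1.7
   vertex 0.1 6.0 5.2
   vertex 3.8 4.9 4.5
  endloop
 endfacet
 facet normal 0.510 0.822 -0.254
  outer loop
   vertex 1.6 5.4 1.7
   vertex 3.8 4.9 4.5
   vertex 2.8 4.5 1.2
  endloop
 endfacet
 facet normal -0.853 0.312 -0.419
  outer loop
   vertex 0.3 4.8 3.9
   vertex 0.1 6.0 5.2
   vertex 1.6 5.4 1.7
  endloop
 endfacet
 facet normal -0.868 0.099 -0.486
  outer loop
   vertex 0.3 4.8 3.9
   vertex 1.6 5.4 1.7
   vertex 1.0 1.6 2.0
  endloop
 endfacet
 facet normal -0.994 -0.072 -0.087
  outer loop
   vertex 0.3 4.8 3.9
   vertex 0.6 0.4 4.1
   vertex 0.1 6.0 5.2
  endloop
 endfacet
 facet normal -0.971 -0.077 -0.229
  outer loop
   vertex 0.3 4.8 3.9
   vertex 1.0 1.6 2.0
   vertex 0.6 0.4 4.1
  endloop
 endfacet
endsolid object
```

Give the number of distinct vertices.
9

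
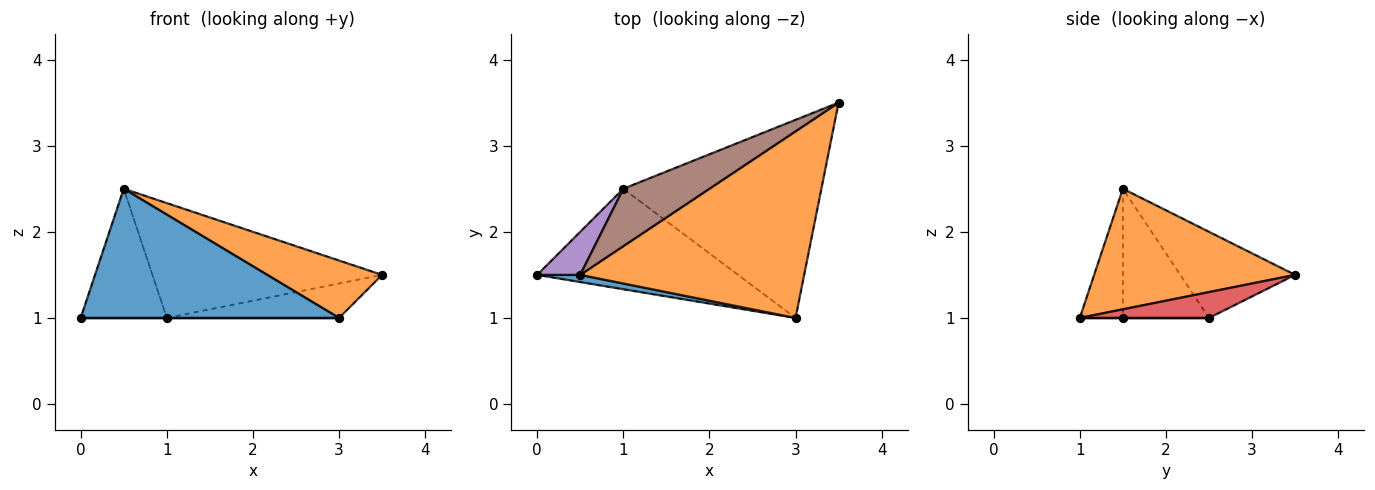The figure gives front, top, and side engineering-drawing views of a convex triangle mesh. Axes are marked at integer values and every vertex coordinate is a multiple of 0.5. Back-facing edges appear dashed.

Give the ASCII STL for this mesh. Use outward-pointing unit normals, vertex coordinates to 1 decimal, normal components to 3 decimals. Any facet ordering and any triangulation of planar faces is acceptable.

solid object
 facet normal -0.164 -0.985 0.055
  outer loop
   vertex 0.5 1.5 2.5
   vertex 0.0 1.5 1.0
   vertex 3.0 1.0 1.0
  endloop
 endfacet
 facet normal 0.458 -0.261 0.850
  outer loop
   vertex 0.5 1.5 2.5
   vertex 3.0 1.0 1.0
   vertex 3.5 3.5 1.5
  endloop
 endfacet
 facet normal 0.000 0.000 -1.000
  outer loop
   vertex 1.0 2.5 1.0
   vertex 3.0 1.0 1.0
   vertex 0.0 1.5 1.0
  endloop
 endfacet
 facet normal 0.127 0.170 -0.977
  outer loop
   vertex 1.0 2.5 1.0
   vertex 3.5 3.5 1.5
   vertex 3.0 1.0 1.0
  endloop
 endfacet
 facet normal -0.688 0.688 0.229
  outer loop
   vertex 1.0 2.5 1.0
   vertex 0.0 1.5 1.0
   vertex 0.5 1.5 2.5
  endloop
 endfacet
 facet normal -0.408 0.816 0.408
  outer loop
   vertex 1.0 2.5 1.0
   vertex 0.5 1.5 2.5
   vertex 3.5 3.5 1.5
  endloop
 endfacet
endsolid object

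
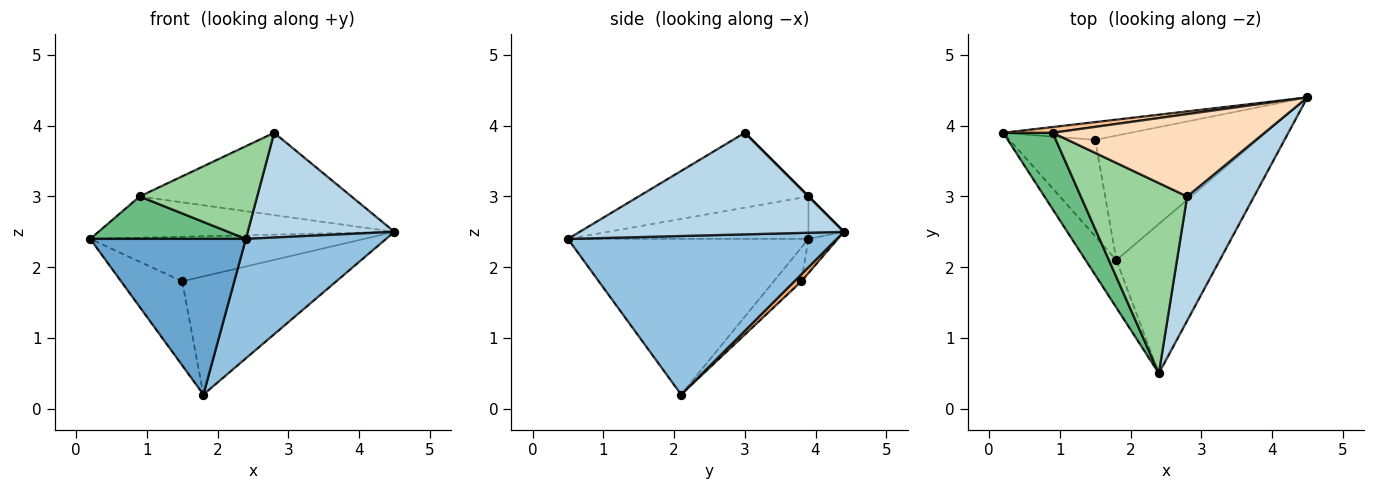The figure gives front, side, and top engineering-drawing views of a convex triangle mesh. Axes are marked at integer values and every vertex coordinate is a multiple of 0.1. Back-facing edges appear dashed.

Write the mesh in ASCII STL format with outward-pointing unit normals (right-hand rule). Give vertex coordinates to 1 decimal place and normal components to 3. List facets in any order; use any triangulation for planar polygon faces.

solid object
 facet normal -0.828 -0.536 -0.164
  outer loop
   vertex 1.8 2.1 0.2
   vertex 2.4 0.5 2.4
   vertex 0.2 3.9 2.4
  endloop
 endfacet
 facet normal 0.768 -0.400 -0.501
  outer loop
   vertex 1.8 2.1 0.2
   vertex 4.5 4.4 2.5
   vertex 2.4 0.5 2.4
  endloop
 endfacet
 facet normal 0.758 -0.421 0.499
  outer loop
   vertex 2.8 3.0 3.9
   vertex 2.4 0.5 2.4
   vertex 4.5 4.4 2.5
  endloop
 endfacet
 facet normal -0.099 0.924 -0.368
  outer loop
   vertex 1.5 3.8 1.8
   vertex 0.2 3.9 2.4
   vertex 4.5 4.4 2.5
  endloop
 endfacet
 facet normal -0.285 0.630 -0.723
  outer loop
   vertex 1.5 3.8 1.8
   vertex 1.8 2.1 0.2
   vertex 0.2 3.9 2.4
  endloop
 endfacet
 facet normal 0.032 0.688 -0.725
  outer loop
   vertex 1.5 3.8 1.8
   vertex 4.5 4.4 2.5
   vertex 1.8 2.1 0.2
  endloop
 endfacet
 facet normal -0.118 0.984 0.137
  outer loop
   vertex 0.9 3.9 3.0
   vertex 4.5 4.4 2.5
   vertex 0.2 3.9 2.4
  endloop
 endfacet
 facet normal 0.000 0.707 0.707
  outer loop
   vertex 0.9 3.9 3.0
   vertex 2.8 3.0 3.9
   vertex 4.5 4.4 2.5
  endloop
 endfacet
 facet normal -0.600 -0.388 0.700
  outer loop
   vertex 0.9 3.9 3.0
   vertex 0.2 3.9 2.4
   vertex 2.4 0.5 2.4
  endloop
 endfacet
 facet normal -0.535 -0.370 0.759
  outer loop
   vertex 0.9 3.9 3.0
   vertex 2.4 0.5 2.4
   vertex 2.8 3.0 3.9
  endloop
 endfacet
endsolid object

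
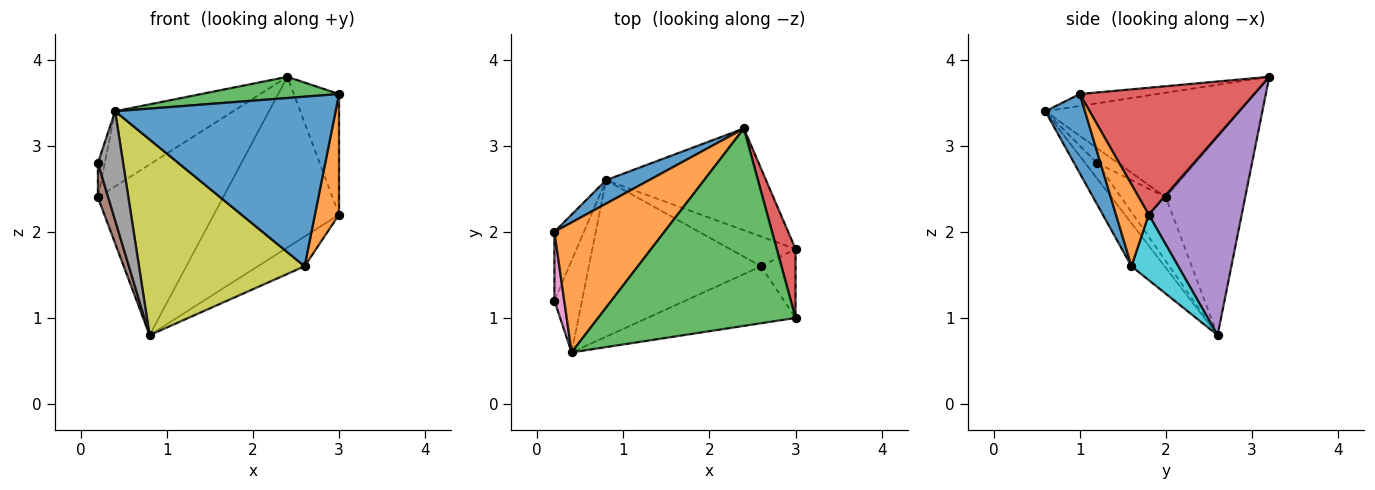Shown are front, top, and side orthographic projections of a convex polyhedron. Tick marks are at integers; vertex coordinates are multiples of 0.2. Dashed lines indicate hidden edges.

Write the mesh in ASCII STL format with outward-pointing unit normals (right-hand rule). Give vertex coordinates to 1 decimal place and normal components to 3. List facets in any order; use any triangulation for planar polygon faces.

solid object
 facet normal -0.531 0.839 0.115
  outer loop
   vertex 0.8 2.6 0.8
   vertex 0.2 2.0 2.4
   vertex 2.4 3.2 3.8
  endloop
 endfacet
 facet normal -0.636 0.386 0.668
  outer loop
   vertex 0.4 0.6 3.4
   vertex 2.4 3.2 3.8
   vertex 0.2 2.0 2.4
  endloop
 endfacet
 facet normal -0.060 -0.107 0.992
  outer loop
   vertex 0.4 0.6 3.4
   vertex 3.0 1.0 3.6
   vertex 2.4 3.2 3.8
  endloop
 endfacet
 facet normal 0.958 0.248 0.142
  outer loop
   vertex 3.0 1.8 2.2
   vertex 2.4 3.2 3.8
   vertex 3.0 1.0 3.6
  endloop
 endfacet
 facet normal 0.538 0.724 -0.432
  outer loop
   vertex 3.0 1.8 2.2
   vertex 0.8 2.6 0.8
   vertex 2.4 3.2 3.8
  endloop
 endfacet
 facet normal -0.889 -0.205 -0.410
  outer loop
   vertex 0.2 1.2 2.8
   vertex 0.2 2.0 2.4
   vertex 0.8 2.6 0.8
  endloop
 endfacet
 facet normal -0.802 0.267 0.535
  outer loop
   vertex 0.2 1.2 2.8
   vertex 0.4 0.6 3.4
   vertex 0.2 2.0 2.4
  endloop
 endfacet
 facet normal -0.341 -0.719 -0.606
  outer loop
   vertex 0.2 1.2 2.8
   vertex 0.8 2.6 0.8
   vertex 0.4 0.6 3.4
  endloop
 endfacet
 facet normal -0.154 -0.772 -0.617
  outer loop
   vertex 2.6 1.6 1.6
   vertex 0.4 0.6 3.4
   vertex 0.8 2.6 0.8
  endloop
 endfacet
 facet normal 0.577 0.577 -0.577
  outer loop
   vertex 2.6 1.6 1.6
   vertex 0.8 2.6 0.8
   vertex 3.0 1.8 2.2
  endloop
 endfacet
 facet normal 0.168 -0.934 -0.314
  outer loop
   vertex 2.6 1.6 1.6
   vertex 3.0 1.0 3.6
   vertex 0.4 0.6 3.4
  endloop
 endfacet
 facet normal 0.762 -0.562 -0.321
  outer loop
   vertex 2.6 1.6 1.6
   vertex 3.0 1.8 2.2
   vertex 3.0 1.0 3.6
  endloop
 endfacet
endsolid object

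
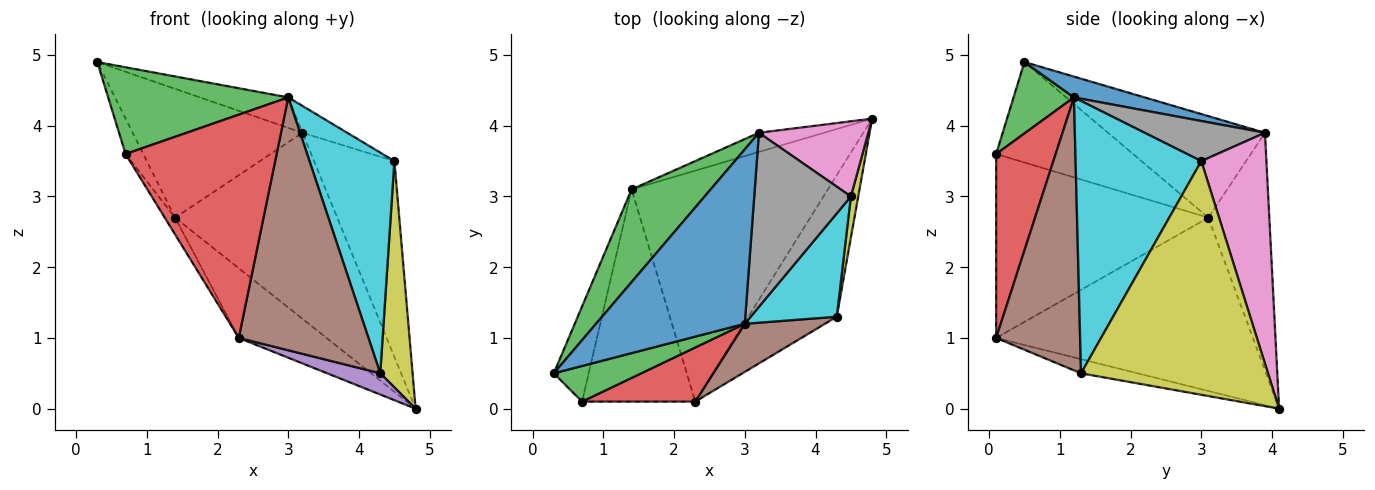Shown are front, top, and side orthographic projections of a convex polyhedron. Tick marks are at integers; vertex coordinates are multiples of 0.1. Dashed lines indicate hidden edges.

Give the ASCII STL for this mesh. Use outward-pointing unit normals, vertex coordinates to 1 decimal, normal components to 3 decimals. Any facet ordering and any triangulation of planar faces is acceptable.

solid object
 facet normal 0.136 0.171 0.976
  outer loop
   vertex 3.0 1.2 4.4
   vertex 3.2 3.9 3.9
   vertex 0.3 0.5 4.9
  endloop
 endfacet
 facet normal -0.646 0.221 -0.731
  outer loop
   vertex 1.4 3.1 2.7
   vertex 4.8 4.1 0.0
   vertex 2.3 0.1 1.0
  endloop
 endfacet
 facet normal -0.600 0.649 0.467
  outer loop
   vertex 1.4 3.1 2.7
   vertex 0.3 0.5 4.9
   vertex 3.2 3.9 3.9
  endloop
 endfacet
 facet normal -0.350 0.932 -0.096
  outer loop
   vertex 1.4 3.1 2.7
   vertex 3.2 3.9 3.9
   vertex 4.8 4.1 0.0
  endloop
 endfacet
 facet normal -0.156 -0.147 -0.977
  outer loop
   vertex 4.3 1.3 0.5
   vertex 2.3 0.1 1.0
   vertex 4.8 4.1 0.0
  endloop
 endfacet
 facet normal 0.537 -0.829 0.158
  outer loop
   vertex 4.3 1.3 0.5
   vertex 3.0 1.2 4.4
   vertex 2.3 0.1 1.0
  endloop
 endfacet
 facet normal 0.603 0.745 0.286
  outer loop
   vertex 4.5 3.0 3.5
   vertex 4.8 4.1 0.0
   vertex 3.2 3.9 3.9
  endloop
 endfacet
 facet normal 0.379 0.141 0.914
  outer loop
   vertex 4.5 3.0 3.5
   vertex 3.2 3.9 3.9
   vertex 3.0 1.2 4.4
  endloop
 endfacet
 facet normal 0.985 -0.170 0.031
  outer loop
   vertex 4.5 3.0 3.5
   vertex 4.3 1.3 0.5
   vertex 4.8 4.1 0.0
  endloop
 endfacet
 facet normal 0.802 -0.541 0.253
  outer loop
   vertex 4.5 3.0 3.5
   vertex 3.0 1.2 4.4
   vertex 4.3 1.3 0.5
  endloop
 endfacet
 facet normal -0.938 0.121 -0.326
  outer loop
   vertex 0.7 0.1 3.6
   vertex 0.3 0.5 4.9
   vertex 1.4 3.1 2.7
  endloop
 endfacet
 facet normal -0.851 0.041 -0.524
  outer loop
   vertex 0.7 0.1 3.6
   vertex 1.4 3.1 2.7
   vertex 2.3 0.1 1.0
  endloop
 endfacet
 facet normal 0.296 -0.883 0.363
  outer loop
   vertex 0.7 0.1 3.6
   vertex 3.0 1.2 4.4
   vertex 0.3 0.5 4.9
  endloop
 endfacet
 facet normal 0.358 -0.908 0.220
  outer loop
   vertex 0.7 0.1 3.6
   vertex 2.3 0.1 1.0
   vertex 3.0 1.2 4.4
  endloop
 endfacet
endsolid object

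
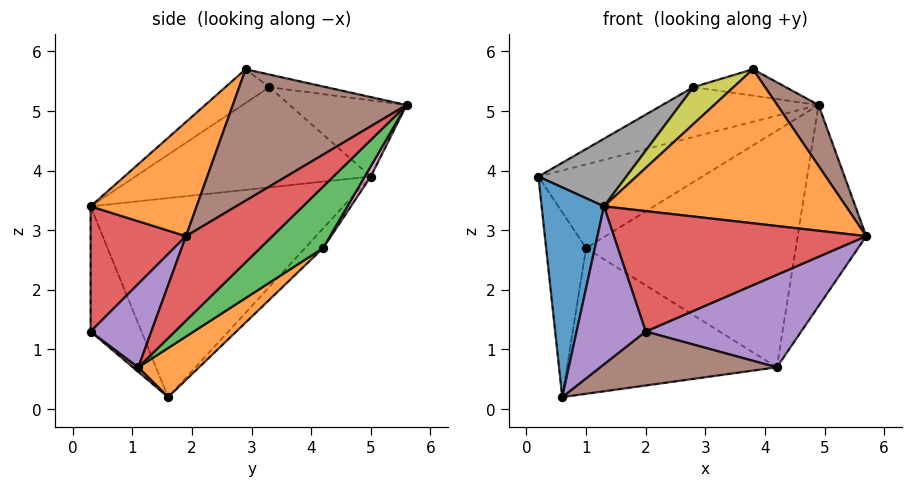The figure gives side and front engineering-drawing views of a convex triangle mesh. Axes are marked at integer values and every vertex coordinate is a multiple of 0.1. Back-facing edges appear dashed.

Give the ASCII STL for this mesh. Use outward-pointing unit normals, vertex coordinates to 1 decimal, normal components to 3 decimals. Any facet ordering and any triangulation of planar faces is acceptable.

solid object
 facet normal -0.965 -0.238 0.114
  outer loop
   vertex 0.6 1.6 0.2
   vertex 1.3 0.3 3.4
   vertex 0.2 5.0 3.9
  endloop
 endfacet
 facet normal 0.344 -0.786 0.514
  outer loop
   vertex 3.8 2.9 5.7
   vertex 1.3 0.3 3.4
   vertex 5.7 1.9 2.9
  endloop
 endfacet
 facet normal -0.309 0.684 -0.661
  outer loop
   vertex 1.0 4.2 2.7
   vertex 0.6 1.6 0.2
   vertex 0.2 5.0 3.9
  endloop
 endfacet
 facet normal 0.351 -0.929 0.117
  outer loop
   vertex 2.0 0.3 1.3
   vertex 5.7 1.9 2.9
   vertex 1.3 0.3 3.4
  endloop
 endfacet
 facet normal -0.581 -0.790 -0.194
  outer loop
   vertex 2.0 0.3 1.3
   vertex 1.3 0.3 3.4
   vertex 0.6 1.6 0.2
  endloop
 endfacet
 facet normal 0.781 -0.186 0.596
  outer loop
   vertex 4.9 5.6 5.1
   vertex 3.8 2.9 5.7
   vertex 5.7 1.9 2.9
  endloop
 endfacet
 facet normal 0.031 0.841 -0.540
  outer loop
   vertex 4.9 5.6 5.1
   vertex 1.0 4.2 2.7
   vertex 0.2 5.0 3.9
  endloop
 endfacet
 facet normal -0.592 -0.221 0.775
  outer loop
   vertex 2.8 3.3 5.4
   vertex 0.2 5.0 3.9
   vertex 1.3 0.3 3.4
  endloop
 endfacet
 facet normal -0.398 -0.363 0.843
  outer loop
   vertex 2.8 3.3 5.4
   vertex 1.3 0.3 3.4
   vertex 3.8 2.9 5.7
  endloop
 endfacet
 facet normal -0.274 0.366 0.889
  outer loop
   vertex 2.8 3.3 5.4
   vertex 4.9 5.6 5.1
   vertex 0.2 5.0 3.9
  endloop
 endfacet
 facet normal -0.171 0.280 0.945
  outer loop
   vertex 2.8 3.3 5.4
   vertex 3.8 2.9 5.7
   vertex 4.9 5.6 5.1
  endloop
 endfacet
 facet normal 0.193 0.665 -0.722
  outer loop
   vertex 4.2 1.1 0.7
   vertex 0.6 1.6 0.2
   vertex 1.0 4.2 2.7
  endloop
 endfacet
 facet normal 0.200 0.669 -0.716
  outer loop
   vertex 4.2 1.1 0.7
   vertex 1.0 4.2 2.7
   vertex 4.9 5.6 5.1
  endloop
 endfacet
 facet normal 0.624 0.495 -0.605
  outer loop
   vertex 4.2 1.1 0.7
   vertex 4.9 5.6 5.1
   vertex 5.7 1.9 2.9
  endloop
 endfacet
 facet normal 0.362 -0.928 0.091
  outer loop
   vertex 4.2 1.1 0.7
   vertex 5.7 1.9 2.9
   vertex 2.0 0.3 1.3
  endloop
 endfacet
 facet normal 0.019 -0.634 -0.773
  outer loop
   vertex 4.2 1.1 0.7
   vertex 2.0 0.3 1.3
   vertex 0.6 1.6 0.2
  endloop
 endfacet
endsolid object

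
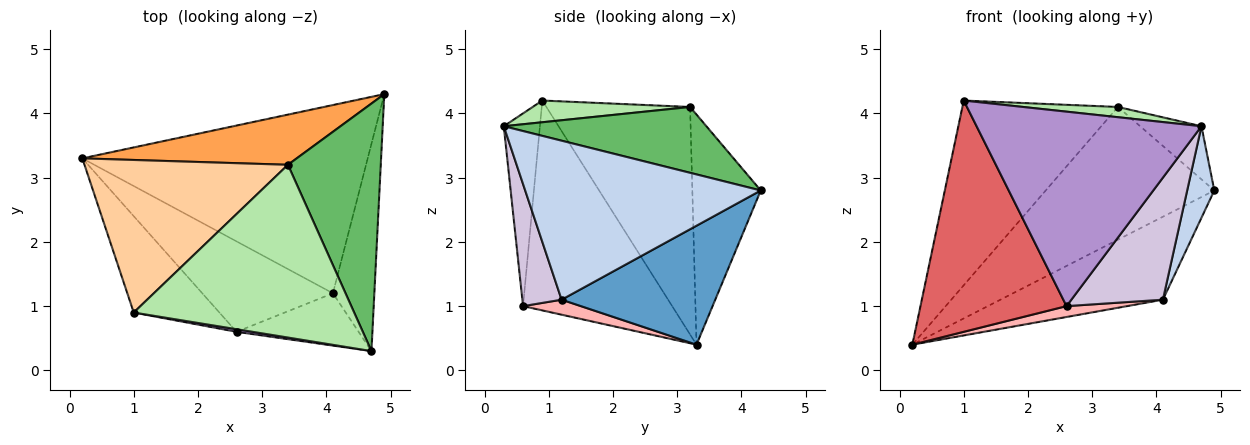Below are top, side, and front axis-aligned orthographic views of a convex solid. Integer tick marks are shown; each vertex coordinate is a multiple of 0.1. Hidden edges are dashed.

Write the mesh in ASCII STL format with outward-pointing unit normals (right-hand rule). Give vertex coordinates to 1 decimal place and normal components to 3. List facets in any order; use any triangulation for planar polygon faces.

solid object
 facet normal 0.356 0.377 -0.855
  outer loop
   vertex 4.1 1.2 1.1
   vertex 0.2 3.3 0.4
   vertex 4.9 4.3 2.8
  endloop
 endfacet
 facet normal 0.962 -0.111 -0.251
  outer loop
   vertex 4.1 1.2 1.1
   vertex 4.9 4.3 2.8
   vertex 4.7 0.3 3.8
  endloop
 endfacet
 facet normal -0.355 0.875 0.331
  outer loop
   vertex 3.4 3.2 4.1
   vertex 4.9 4.3 2.8
   vertex 0.2 3.3 0.4
  endloop
 endfacet
 facet normal -0.580 0.628 0.519
  outer loop
   vertex 3.4 3.2 4.1
   vertex 0.2 3.3 0.4
   vertex 1.0 0.9 4.2
  endloop
 endfacet
 facet normal 0.570 0.172 0.803
  outer loop
   vertex 3.4 3.2 4.1
   vertex 4.7 0.3 3.8
   vertex 4.9 4.3 2.8
  endloop
 endfacet
 facet normal 0.098 -0.059 0.993
  outer loop
   vertex 3.4 3.2 4.1
   vertex 1.0 0.9 4.2
   vertex 4.7 0.3 3.8
  endloop
 endfacet
 facet normal -0.686 -0.672 -0.280
  outer loop
   vertex 2.6 0.6 1.0
   vertex 1.0 0.9 4.2
   vertex 0.2 3.3 0.4
  endloop
 endfacet
 facet normal 0.113 -0.119 -0.986
  outer loop
   vertex 2.6 0.6 1.0
   vertex 0.2 3.3 0.4
   vertex 4.1 1.2 1.1
  endloop
 endfacet
 facet normal -0.159 -0.987 0.013
  outer loop
   vertex 2.6 0.6 1.0
   vertex 4.7 0.3 3.8
   vertex 1.0 0.9 4.2
  endloop
 endfacet
 facet normal 0.367 -0.855 -0.367
  outer loop
   vertex 2.6 0.6 1.0
   vertex 4.1 1.2 1.1
   vertex 4.7 0.3 3.8
  endloop
 endfacet
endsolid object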